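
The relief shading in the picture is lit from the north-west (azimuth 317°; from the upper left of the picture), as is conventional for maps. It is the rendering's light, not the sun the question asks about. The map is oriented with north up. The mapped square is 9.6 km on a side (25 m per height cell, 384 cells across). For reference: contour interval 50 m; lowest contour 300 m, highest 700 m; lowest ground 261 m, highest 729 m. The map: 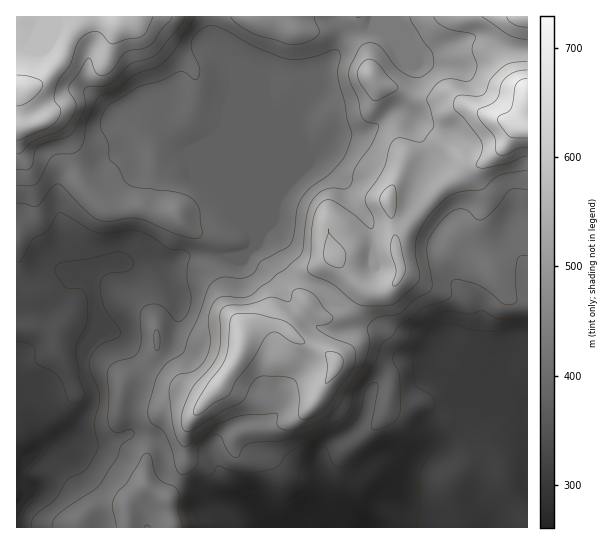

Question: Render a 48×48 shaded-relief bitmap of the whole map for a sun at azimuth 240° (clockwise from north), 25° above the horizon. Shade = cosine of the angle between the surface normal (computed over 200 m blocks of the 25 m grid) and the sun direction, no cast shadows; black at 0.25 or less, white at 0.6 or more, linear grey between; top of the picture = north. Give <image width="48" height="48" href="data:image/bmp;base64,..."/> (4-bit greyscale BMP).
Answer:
<image width="48" height="48" href="data:image/bmp;base64,Qk32BAAAAAAAAHYAAAAoAAAAMAAAADAAAAABAAQAAAAAAIAEAAATCwAAEwsAABAAAAAAAAAAAAAAABEREQAiIiIAMzMzAERERABVVVUAZmZmAHd3dwCIiIgAmZmZAKqqqgC7u7sAzMzMAN3d3QDu7u4A////AOupl2erhopgAEZkV4mIeIeJqIiZh3eJmMqZmHeqholQAlZVaal3iIiZh3mph3iIh5iZmHiaiJlABHd3nLl3iZmId4q6h3iIdnm6mHiZmYUhJpmKzch2eql3d5u6h3iIZZq6h4mZqUNWaIiszKdUi6h3d5u5h3iHZZmYd4mpmFWadWrbmHU0rJd3Z4qpd3eHZoiYeJqqqWa7U3y3d3VGvKdmd4mYiHd2ZneIiJq6mGjcVJyXiZh3q6h2eJiJmHd2Z3eIiazKiZz+dayYmqqYmpmIiIeJqHd3d3iIib3am83/p4mZqrupiHeJl2V5l3d3d3iIiazam8zuyGeJmZvaZVRplkV4dnd3d4iJmYvrirvNyXeHd4vbYyFJlUVlV3d3d4iJqHv8iLu7updVV5vLcwA4lTREZ3d3d4iJl3zreKupqqZEaKu6hSA3hSNGd3d3eIialozJd5qXiqlleamaqEAVZBNXd3d3iJmqdYqXaKl3isyWaJiKuEASMzRniId3iJmpZXh2erhoq962V4iZhRERNVRniIiIiJmYZnd3ncdZu+/GV4l0MiMiVkNXiJmIiIh3ZmeJvbVIvO+2V4cyRVVFZkRomqqpqnd3dmeazJQ3vf6VVmM2dmZ3iGVorLq8u3d3dmerqXRIztlDRTR3VXmaqGZ5q5rMqYh3d2iqh2VpzaUjZUeFR6y6l1aHd4rKd4dmd3iYd3Z6y4VGh3hmisuHh1VDR5uoZmZmd3iHd3ebuoZXiYeKvLdWmWICaZmGZlVneIh3iHirqWVYmHis24VHukAEiIh2Z0VniIiIiJu7qYeIiHi+2WVIySAmh3dmd0V3iJmZms3Luoh3eInfyGVIuDA3d3dmd1d3iby6rO3Ll3dmeIrvyGRIuEI2d3dmd4l2i926rMy4VmVXd4vvx0NKyFRFeIhmd6lmrduImpmFRVV3d4retSN9x0VVaJl2eKlnvbhnh3dkM1d3d4m8lCa9pUZ2aKp1eKlnvIVndmZURXd3d4iadEi7lUeIialmiahXqWV3Z3ZVZ3d3d3iIdomqllaIiZdnmpZGmGZ2Z4ZWd3d3d3d4iZqqqGZ4mpiJqWM3l2ZmeHZWd3d3d3d4iaqqqXV5qYq6h0Rpl1VWeHZnd3d3d3d4iZqquWV5h4vcmWaJhTNWd2Z4d3d3d3eIiJq7qFaIeL7+y4iGQhJWd3eId3d3d3eJiJvLl1eZnO/9qXd1MAJXd3iId3d3d3iIiK3ah3m7ve25iXZUIAFXd4iIh2d3d4iIib7qiKu7u5eJq3ZCEBV3eIiIh2d3eIiIic/7iIial0abzGVCI2qWV4iIhmd3eIiIiu/6ZDWJY1m8uVVURIuEWJh4hlZ3iJmIiu/GECaHZoqqdVZnU3qEaYZnZVd4mqqYis2TAleZmaqXU3d3Y2qWiYVERWeKvMupibuDJXiqqqmHdnd3ZXq5mWMyNom93cuYd5qFV4m6qqmau3d3d4q6l0MyNpzu26l2VXqHd5vLu6rO3Xd3iIq6hkRDNq3+uZdURZuHeKzMzLve7Q=="/>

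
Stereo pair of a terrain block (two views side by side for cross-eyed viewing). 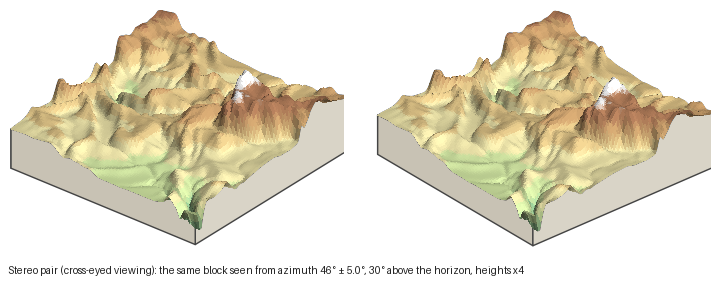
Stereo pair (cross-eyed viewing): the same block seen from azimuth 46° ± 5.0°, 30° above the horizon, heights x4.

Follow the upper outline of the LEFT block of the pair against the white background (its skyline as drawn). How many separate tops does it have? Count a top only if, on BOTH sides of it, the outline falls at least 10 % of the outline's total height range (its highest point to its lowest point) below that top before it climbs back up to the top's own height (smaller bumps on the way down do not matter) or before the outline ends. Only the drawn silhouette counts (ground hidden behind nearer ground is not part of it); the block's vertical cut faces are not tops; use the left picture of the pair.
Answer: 1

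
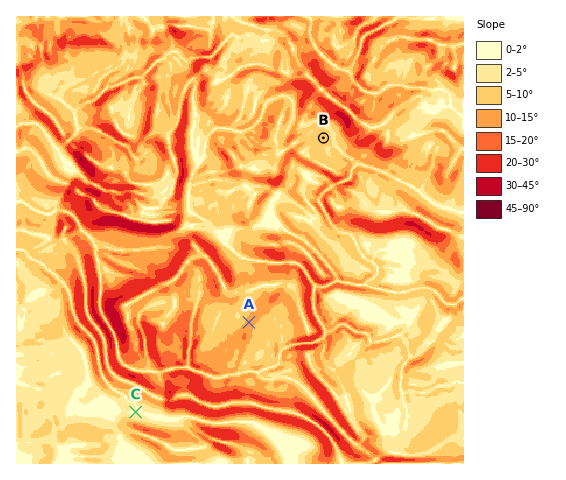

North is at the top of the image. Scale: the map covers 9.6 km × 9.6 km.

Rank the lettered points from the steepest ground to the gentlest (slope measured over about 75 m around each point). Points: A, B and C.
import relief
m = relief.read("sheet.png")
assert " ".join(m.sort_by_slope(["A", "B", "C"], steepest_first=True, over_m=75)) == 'A B C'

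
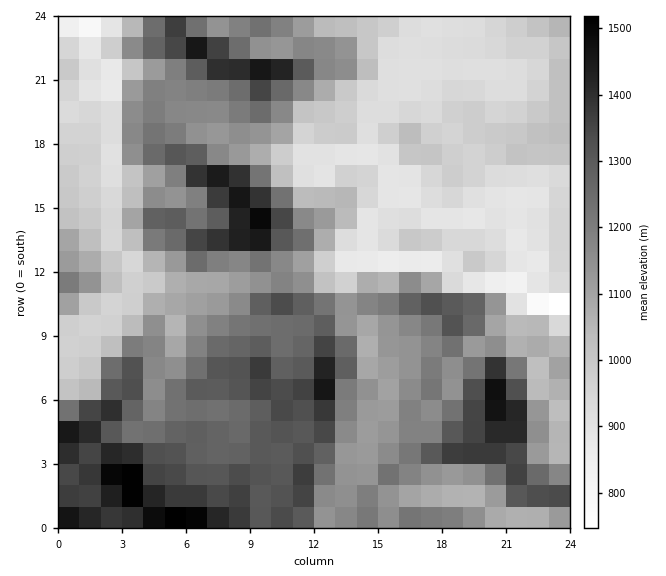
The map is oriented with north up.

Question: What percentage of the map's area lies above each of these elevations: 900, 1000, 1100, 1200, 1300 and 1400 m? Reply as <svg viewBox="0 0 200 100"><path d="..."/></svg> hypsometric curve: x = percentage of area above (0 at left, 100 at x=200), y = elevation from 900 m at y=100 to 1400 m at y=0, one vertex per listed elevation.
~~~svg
<svg viewBox="0 0 200 100"><path d="M184 100l-45-20-30-20-36-20-32-20-27-20"/></svg>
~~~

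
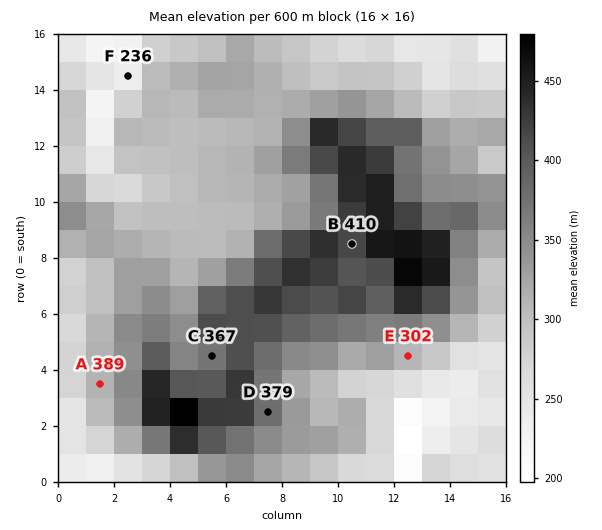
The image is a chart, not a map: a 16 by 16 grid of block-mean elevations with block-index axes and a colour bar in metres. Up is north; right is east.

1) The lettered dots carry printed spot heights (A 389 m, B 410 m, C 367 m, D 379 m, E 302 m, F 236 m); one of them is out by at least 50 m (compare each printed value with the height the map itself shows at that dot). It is A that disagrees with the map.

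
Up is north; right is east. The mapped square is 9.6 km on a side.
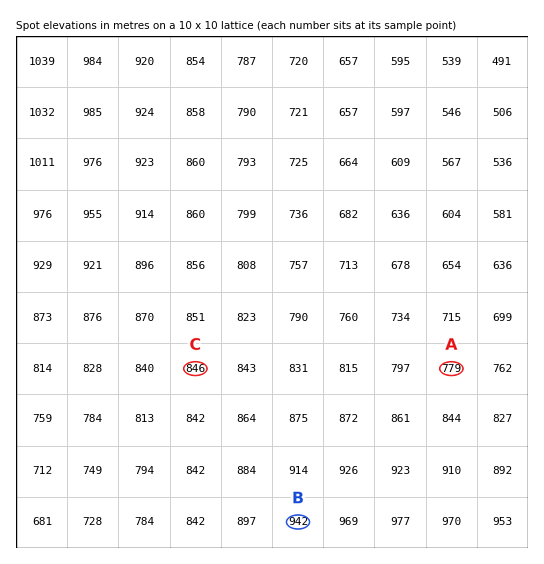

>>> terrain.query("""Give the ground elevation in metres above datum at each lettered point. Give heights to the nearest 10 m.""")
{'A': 780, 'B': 940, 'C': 850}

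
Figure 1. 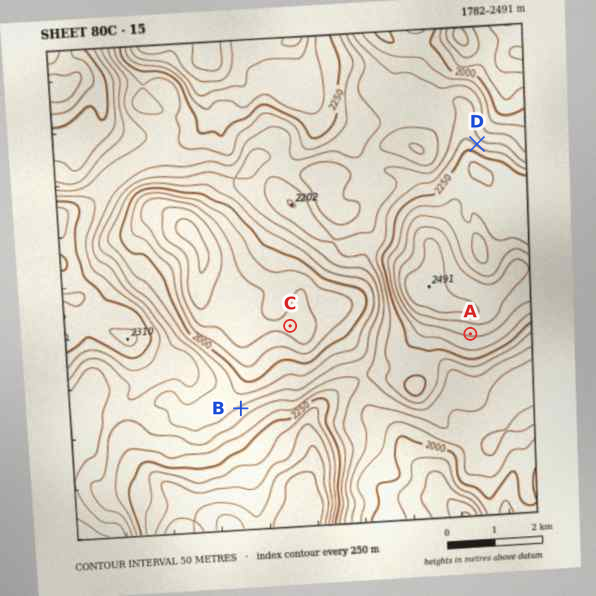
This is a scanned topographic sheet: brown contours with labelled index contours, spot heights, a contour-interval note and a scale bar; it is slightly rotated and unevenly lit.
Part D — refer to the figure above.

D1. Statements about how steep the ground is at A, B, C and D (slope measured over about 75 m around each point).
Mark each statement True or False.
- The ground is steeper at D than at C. True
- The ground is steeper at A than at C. True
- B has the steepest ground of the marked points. False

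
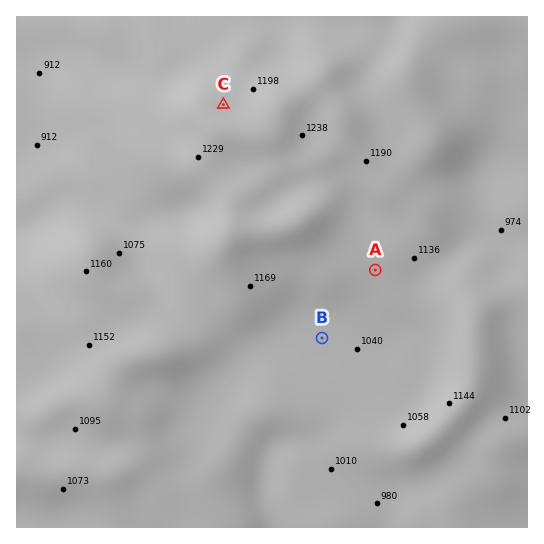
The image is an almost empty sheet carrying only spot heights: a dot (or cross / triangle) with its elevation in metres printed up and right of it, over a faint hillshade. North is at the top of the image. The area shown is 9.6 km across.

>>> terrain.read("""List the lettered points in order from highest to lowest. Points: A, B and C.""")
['C', 'A', 'B']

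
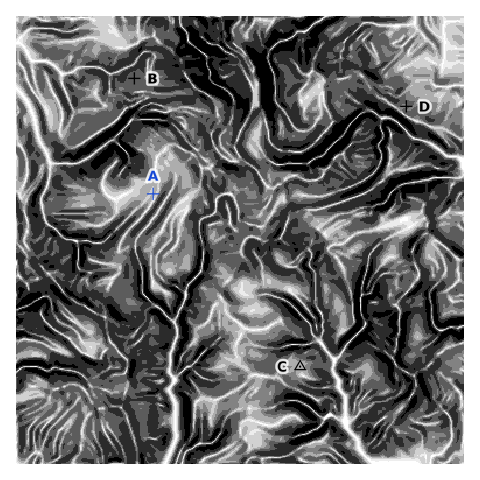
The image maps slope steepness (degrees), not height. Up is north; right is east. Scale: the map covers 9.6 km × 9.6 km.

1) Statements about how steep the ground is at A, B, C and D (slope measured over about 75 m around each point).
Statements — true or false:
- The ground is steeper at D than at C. true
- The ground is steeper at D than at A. true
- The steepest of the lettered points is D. false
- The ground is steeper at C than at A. true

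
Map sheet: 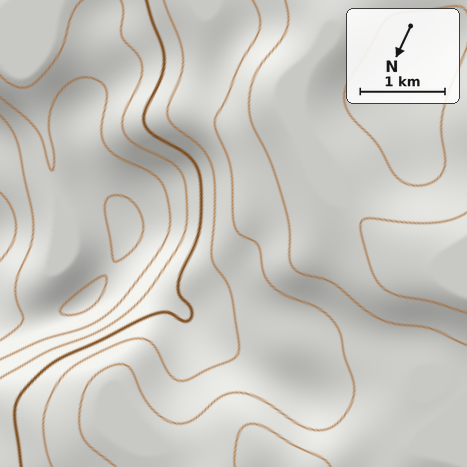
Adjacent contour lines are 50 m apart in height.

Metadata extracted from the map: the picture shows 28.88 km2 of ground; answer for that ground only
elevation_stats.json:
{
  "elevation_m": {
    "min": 520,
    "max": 970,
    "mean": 690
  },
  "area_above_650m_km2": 15.8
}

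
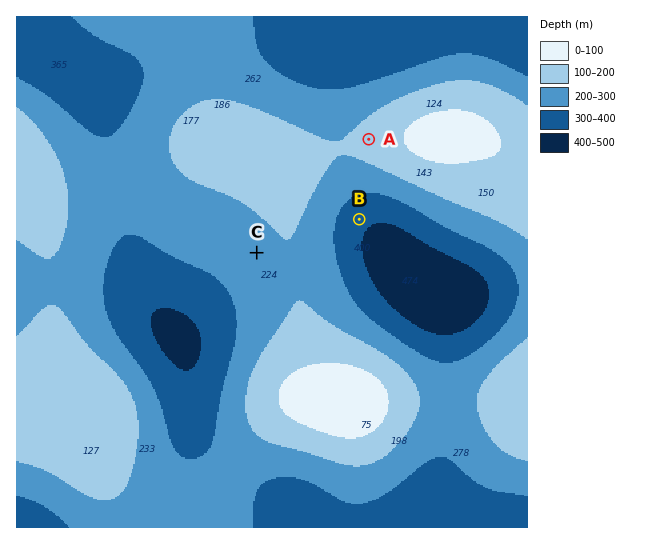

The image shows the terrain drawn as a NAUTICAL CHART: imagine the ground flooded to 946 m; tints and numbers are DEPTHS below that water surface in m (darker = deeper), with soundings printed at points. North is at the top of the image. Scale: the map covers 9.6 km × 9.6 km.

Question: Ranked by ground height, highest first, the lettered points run A C B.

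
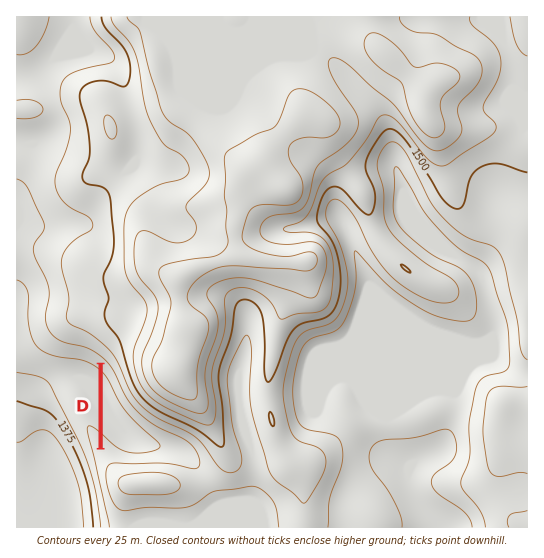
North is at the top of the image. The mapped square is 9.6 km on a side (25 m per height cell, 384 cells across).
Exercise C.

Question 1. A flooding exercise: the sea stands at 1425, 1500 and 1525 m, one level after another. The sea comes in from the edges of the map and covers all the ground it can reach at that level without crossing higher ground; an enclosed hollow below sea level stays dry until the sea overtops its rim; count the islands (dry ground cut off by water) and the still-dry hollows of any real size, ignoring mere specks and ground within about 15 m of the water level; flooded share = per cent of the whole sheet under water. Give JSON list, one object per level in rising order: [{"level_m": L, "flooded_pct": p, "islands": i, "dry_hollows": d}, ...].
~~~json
[{"level_m": 1425, "flooded_pct": 9, "islands": 0, "dry_hollows": 0}, {"level_m": 1500, "flooded_pct": 58, "islands": 0, "dry_hollows": 0}, {"level_m": 1525, "flooded_pct": 68, "islands": 0, "dry_hollows": 0}]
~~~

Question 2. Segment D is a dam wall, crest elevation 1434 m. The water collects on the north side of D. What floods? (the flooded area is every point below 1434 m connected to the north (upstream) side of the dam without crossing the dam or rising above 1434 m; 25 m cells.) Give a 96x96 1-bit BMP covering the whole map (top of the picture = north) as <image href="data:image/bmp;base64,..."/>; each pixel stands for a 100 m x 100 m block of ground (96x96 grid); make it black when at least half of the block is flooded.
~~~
<image width="96" height="96" href="data:image/bmp;base64,Qk2+BAAAAAAAAD4AAAAoAAAAYAAAAGAAAAABAAEAAAAAAIAEAAATCwAAEwsAAAIAAAAAAAAA////AAAAAAAAAAAAAAAAAAAAAAAAAAAAAAAAAAAAAAAAAAAAAAAAAAAAAAAAAAAAAAAAAAAAAAAAAAAAAAAAAAAAAAAAAAAAAAAAAAAAAAAAAAAAAAAAAAAAAAAAAAAAAAAAAAAAAAAAAAAAAAAAAAAAAAAAAAAAAAAAAAAAAAAAAAAAAAAAAAAAAAAAAAAAAAAAAAAAAAAAAAAAAAAAAAAAAAAAAA/wAAAAAAAAAAAAAD/+AAAAAAAAAAAAAP/8AAAAAAAAAAAAAP/4AAAAAAAAAAAAAP/gAAAAAAAAAAAAAP+AAAAAAAAAAAAAAP8AAAAAAAAAAAAAAP4AAAAAAAAAAAAAAPwAAAAAAAAAAAAAAPgAAAAAAAAAAAAAAPAAAAAAAAAAAAAAAPAAAAAAAAAAAAAAAOAAAAAAAAAAAAAAAOAAAAAAAAAAAAAAAMAAAAAAAAAAAAAAAMAAAAAAAAAAAAAAAIAAAAAAAAAAAAAAAAAAAAAAAAAAAAAAAAAAAAAAAAAAAAAAAAAAAAAAAAAAAAAAAAAAAAAAAAAAAAAAAAAAAAAAAAAAAAAAAAAAAAAAAAAAAAAAAAAAAAAAAAAAAAAAAAAAAAAAAAAAAAAAAAAAAAAAAAAAAAAAAAAAAAAAAAAAAAAAAAAAAAAAAAAAAAAAAAAAAAAAAAAAAAAAAAAAAAAAAAAAAAAAAAAAAAAAAAAAAAAAAAAAAAAAAAAAAAAAAAAAAAAAAAAAAAAAAAAAAAAAAAAAAAAAAAAAAAAAAAAAAAAAAAAAAAAAAAAAAAAAAAAAAAAAAAAAAAAAAAAAAAAAAAAAAAAAAAAAAAAAAAAAAAAAAAAAAAAAAAAAAAAAAAAAAAAAAAAAAAAAAAAAAAAAAAAAAAAAAAAAAAAAAAAAAAAAAAAAAAAAAAAAAAAAAAAAAAAAAAAAAAAAAAAAAAAAAAAAAAAAAAAAAAAAAAAAAAAAAAAAAAAAAAAAAAAAAAAAAAAAAAAAAAAAAAAAAAAAAAAAAAAAAAAAAAAAAAAAAAAAAAAAAAAAAAAAAAAAAAAAAAAAAAAAAAAAAAAAAAAAAAAAAAAAAAAAAAAAAAAAAAAAAAAAAAAAAAAAAAAAAAAAAAAAAAAAAAAAAAAAAAAAAAAAAAAAAAAAAAAAAAAAAAAAAAAAAAAAAAAAAAAAAAAAAAAAAAAAAAAAAAAAAAAAAAAAAAAAAAAAAAAAAAAAAAAAAAAAAAAAAAAAAAAAAAAAAAAAAAAAAAAAAAAAAAAAAAAAAAAAAAAAAAAAAAAAAAAAAAAAAAAAAAAAAAAAAAAAAAAAAAAAAAAAAAAAAAAAAAAAAAAAAAAAAAAAAAAAAAAAAAAAAAAAAAAAAAAAAAAAAAAAAAAAAAAAAAAAAAAAAAAAAAAAAAAAAAAAAAAAAAAAAAAAAAAAAAAAAAAAAAAAAAAAAAAAAAAAAAAAAAAAAAAAAAAAAAAAAAAAAAAAAAAAAAAAAAAAAAAAAAAAAAAAAAAAAAAAAAAAAAAAAAAAAAAAAAAAAAAAAAAAAAAAAAA="/>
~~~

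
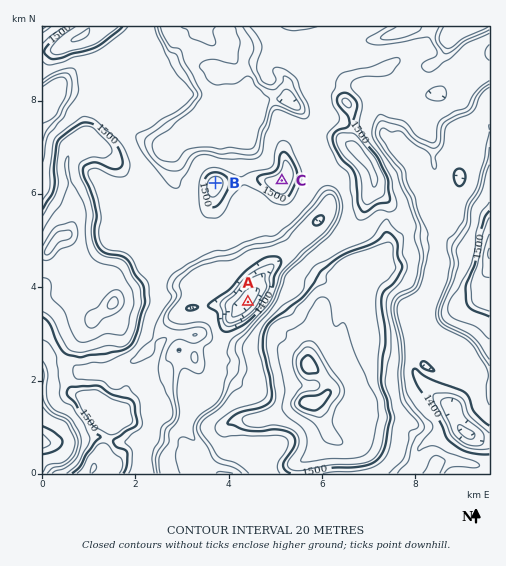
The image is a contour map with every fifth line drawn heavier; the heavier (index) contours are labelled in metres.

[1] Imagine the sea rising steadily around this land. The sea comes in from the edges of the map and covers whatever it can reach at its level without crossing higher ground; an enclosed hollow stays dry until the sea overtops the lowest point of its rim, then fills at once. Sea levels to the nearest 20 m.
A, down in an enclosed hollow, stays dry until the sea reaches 1420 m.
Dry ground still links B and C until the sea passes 1480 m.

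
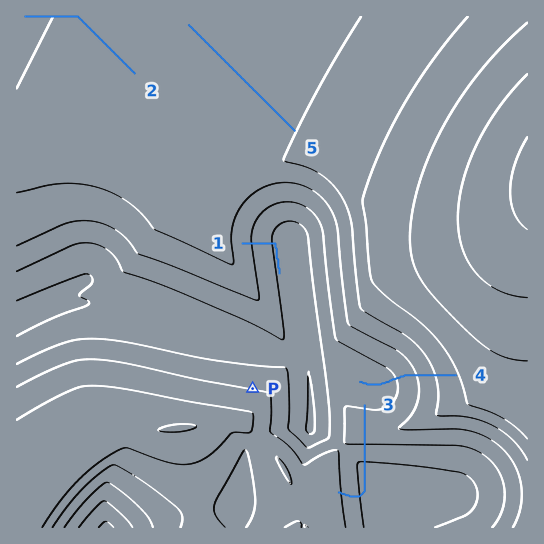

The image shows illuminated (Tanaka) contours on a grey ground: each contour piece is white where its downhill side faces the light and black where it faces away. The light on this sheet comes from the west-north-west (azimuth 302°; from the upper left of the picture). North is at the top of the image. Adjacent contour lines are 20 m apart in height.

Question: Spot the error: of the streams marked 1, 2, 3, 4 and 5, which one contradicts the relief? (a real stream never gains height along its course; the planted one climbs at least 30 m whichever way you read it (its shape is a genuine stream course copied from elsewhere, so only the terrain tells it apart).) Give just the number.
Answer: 3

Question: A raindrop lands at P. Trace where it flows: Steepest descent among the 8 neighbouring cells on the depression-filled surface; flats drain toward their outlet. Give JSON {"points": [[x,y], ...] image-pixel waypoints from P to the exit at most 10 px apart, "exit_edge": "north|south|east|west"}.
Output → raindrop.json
{"points": [[253, 389], [253, 378], [253, 367], [253, 357], [249, 346], [238, 342], [227, 338], [217, 335], [206, 333], [195, 329], [185, 326], [174, 322], [163, 319], [153, 315], [142, 313], [131, 310], [121, 307], [110, 306], [99, 305], [89, 303], [78, 303], [67, 303], [57, 303], [46, 302], [35, 307], [25, 313], [17, 317]], "exit_edge": "west"}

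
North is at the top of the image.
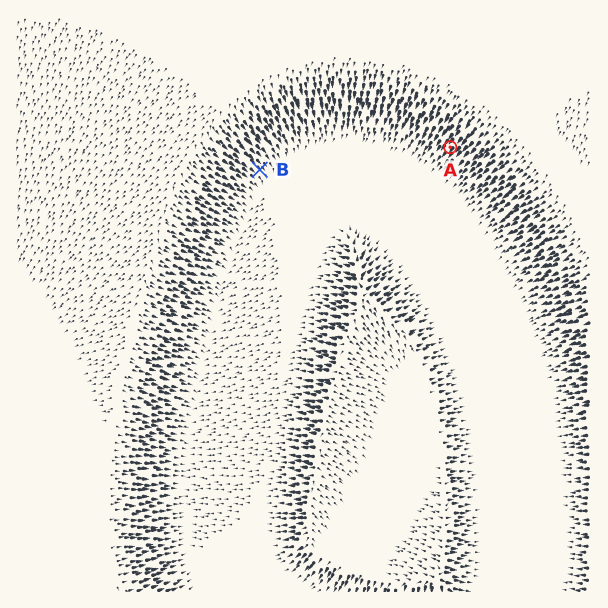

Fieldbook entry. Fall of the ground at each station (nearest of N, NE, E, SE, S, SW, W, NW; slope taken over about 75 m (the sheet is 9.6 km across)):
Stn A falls SW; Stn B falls SE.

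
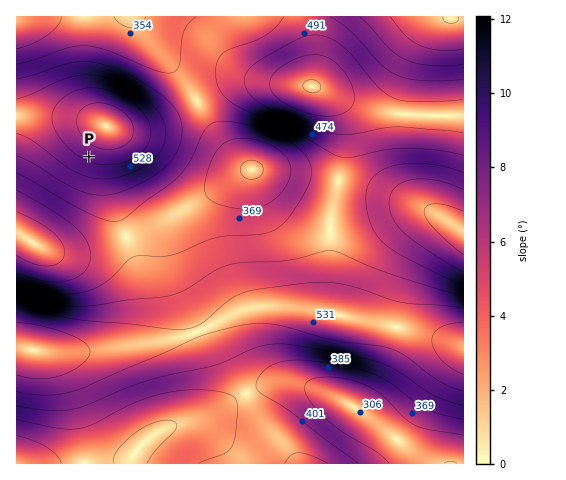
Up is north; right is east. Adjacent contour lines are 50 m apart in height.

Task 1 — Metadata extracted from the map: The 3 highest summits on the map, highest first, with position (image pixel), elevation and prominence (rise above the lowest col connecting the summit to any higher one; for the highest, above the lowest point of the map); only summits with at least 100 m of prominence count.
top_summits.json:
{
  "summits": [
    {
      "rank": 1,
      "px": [106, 126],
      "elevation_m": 635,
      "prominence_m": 361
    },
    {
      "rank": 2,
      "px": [312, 87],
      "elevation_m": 603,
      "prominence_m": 181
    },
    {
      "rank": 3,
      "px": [33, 350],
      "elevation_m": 593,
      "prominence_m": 161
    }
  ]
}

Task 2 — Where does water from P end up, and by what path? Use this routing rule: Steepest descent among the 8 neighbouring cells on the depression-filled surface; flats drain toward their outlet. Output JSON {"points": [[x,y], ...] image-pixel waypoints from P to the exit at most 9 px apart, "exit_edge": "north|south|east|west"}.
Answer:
{"points": [[89, 157], [80, 166], [70, 175], [61, 185], [52, 194], [42, 203], [33, 213], [26, 222], [26, 231], [17, 235]], "exit_edge": "west"}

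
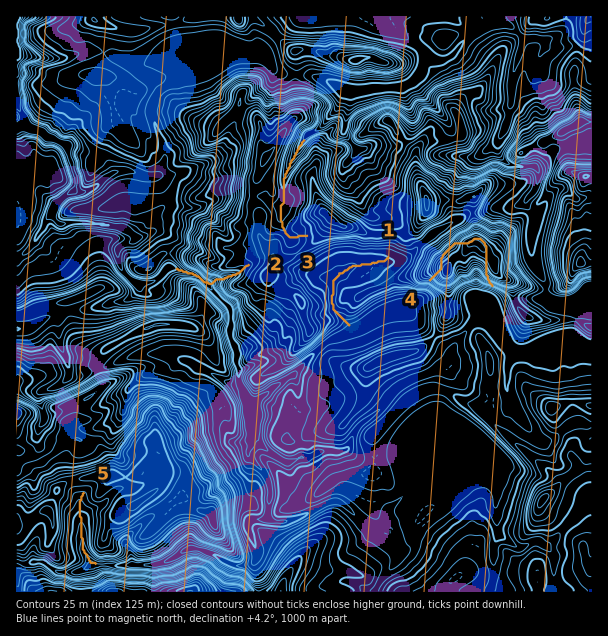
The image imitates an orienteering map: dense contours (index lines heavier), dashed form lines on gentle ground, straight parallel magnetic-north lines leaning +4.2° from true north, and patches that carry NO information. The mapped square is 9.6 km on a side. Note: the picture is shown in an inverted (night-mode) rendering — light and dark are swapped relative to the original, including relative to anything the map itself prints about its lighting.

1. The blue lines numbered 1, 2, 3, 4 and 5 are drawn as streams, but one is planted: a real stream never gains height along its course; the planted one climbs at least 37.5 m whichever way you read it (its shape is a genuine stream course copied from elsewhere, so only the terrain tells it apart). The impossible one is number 4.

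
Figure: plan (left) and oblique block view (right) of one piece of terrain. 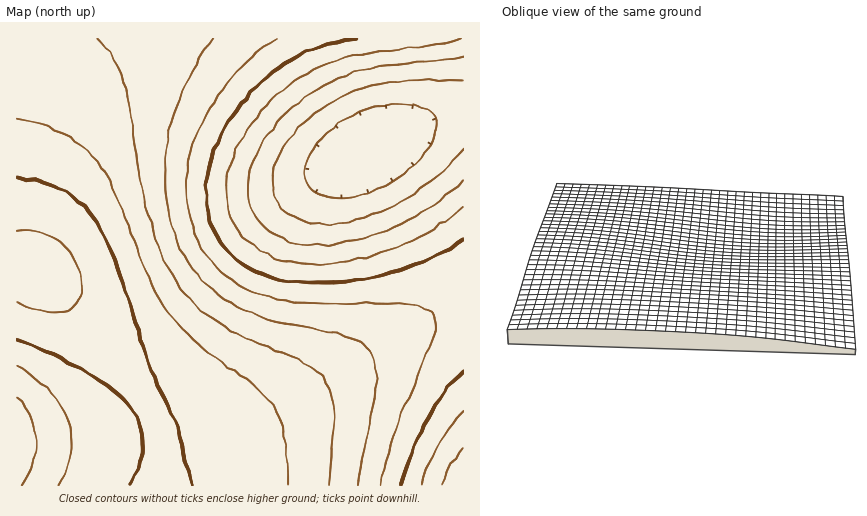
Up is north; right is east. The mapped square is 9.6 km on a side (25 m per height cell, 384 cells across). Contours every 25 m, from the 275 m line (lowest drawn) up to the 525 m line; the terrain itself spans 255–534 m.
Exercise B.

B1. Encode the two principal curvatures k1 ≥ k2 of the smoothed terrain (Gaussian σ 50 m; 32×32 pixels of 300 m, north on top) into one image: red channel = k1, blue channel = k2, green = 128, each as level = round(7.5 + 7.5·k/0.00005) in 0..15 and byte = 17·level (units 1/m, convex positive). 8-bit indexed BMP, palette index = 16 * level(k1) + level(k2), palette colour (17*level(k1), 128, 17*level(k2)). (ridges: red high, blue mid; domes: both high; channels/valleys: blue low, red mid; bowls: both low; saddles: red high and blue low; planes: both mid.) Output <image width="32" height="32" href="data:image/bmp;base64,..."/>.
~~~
<image width="32" height="32" href="data:image/bmp;base64,Qk02CAAAAAAAADYEAAAoAAAAIAAAACAAAAABAAgAAAAAAAAEAAATCwAAEwsAAAABAAAAAAAAAIAAABGAAAAigAAAM4AAAESAAABVgAAAZoAAAHeAAACIgAAAmYAAAKqAAAC7gAAAzIAAAN2AAADugAAA/4AAAACAEQARgBEAIoARADOAEQBEgBEAVYARAGaAEQB3gBEAiIARAJmAEQCqgBEAu4ARAMyAEQDdgBEA7oARAP+AEQAAgCIAEYAiACKAIgAzgCIARIAiAFWAIgBmgCIAd4AiAIiAIgCZgCIAqoAiALuAIgDMgCIA3YAiAO6AIgD/gCIAAIAzABGAMwAigDMAM4AzAESAMwBVgDMAZoAzAHeAMwCIgDMAmYAzAKqAMwC7gDMAzIAzAN2AMwDugDMA/4AzAACARAARgEQAIoBEADOARABEgEQAVYBEAGaARAB3gEQAiIBEAJmARACqgEQAu4BEAMyARADdgEQA7oBEAP+ARAAAgFUAEYBVACKAVQAzgFUARIBVAFWAVQBmgFUAd4BVAIiAVQCZgFUAqoBVALuAVQDMgFUA3YBVAO6AVQD/gFUAAIBmABGAZgAigGYAM4BmAESAZgBVgGYAZoBmAHeAZgCIgGYAmYBmAKqAZgC7gGYAzIBmAN2AZgDugGYA/4BmAACAdwARgHcAIoB3ADOAdwBEgHcAVYB3AGaAdwB3gHcAiIB3AJmAdwCqgHcAu4B3AMyAdwDdgHcA7oB3AP+AdwAAgIgAEYCIACKAiAAzgIgARICIAFWAiABmgIgAd4CIAIiAiACZgIgAqoCIALuAiADMgIgA3YCIAO6AiAD/gIgAAICZABGAmQAigJkAM4CZAESAmQBVgJkAZoCZAHeAmQCIgJkAmYCZAKqAmQC7gJkAzICZAN2AmQDugJkA/4CZAACAqgARgKoAIoCqADOAqgBEgKoAVYCqAGaAqgB3gKoAiICqAJmAqgCqgKoAu4CqAMyAqgDdgKoA7oCqAP+AqgAAgLsAEYC7ACKAuwAzgLsARIC7AFWAuwBmgLsAd4C7AIiAuwCZgLsAqoC7ALuAuwDMgLsA3YC7AO6AuwD/gLsAAIDMABGAzAAigMwAM4DMAESAzABVgMwAZoDMAHeAzACIgMwAmYDMAKqAzAC7gMwAzIDMAN2AzADugMwA/4DMAACA3QARgN0AIoDdADOA3QBEgN0AVYDdAGaA3QB3gN0AiIDdAJmA3QCqgN0Au4DdAMyA3QDdgN0A7oDdAP+A3QAAgO4AEYDuACKA7gAzgO4ARIDuAFWA7gBmgO4Ad4DuAIiA7gCZgO4AqoDuALuA7gDMgO4A3YDuAO6A7gD/gO4AAID/ABGA/wAigP8AM4D/AESA/wBVgP8AZoD/AHeA/wCIgP8AmYD/AKqA/wC7gP8AzID/AN2A/wDugP8A/4D/AJSlpaWmpqanl5eXl4eHh4eXl5eXp6ent7enppaWhXR0lJSlpaWmpqaXl5eXl4eIiJiYmJiop6ent6emppaFhXSTlJSlpaampqeXl5eYmIiIiJiYmKiop6enp6amlpWFhIOTlKSlpaamp5eXmJiYmIiImJiYmKiop6enp6amlZWEgpOUpKWlpqanp5eYmJiYmJiYmJioqKint7enpqaVlZSDk5SkpaWmpqenp6iYmJiYmJiYqKioqLi3t7empqaVlZOUpKSltba2p6enp6ioqKioqKioqKi4uLe3t7ampqWVlKSktbW2tra3t7e3p6enp6eoqLi4uLi3t7e3tra2paWlpbW1tsbGxra3t7e3t7e3t7e3t7e4t8fHx8fGtra2paa2tsbGxsbGxsa2tra2tre3t7e3t8fHx8fHx8bGtra2t7fHx8fHxsbGxsa2tra2tra2t7fHx8fHx9fXxsbGxrbIyMjI19fXxsbGxra1tbWmtra2trbHx8fX19fW1sbGxsnJydjY2NfHxsa1tbWlpaWlpaamtrbGxtbW1tbW1sbGycnJ2dnYyMfGtrWlpaSUlJSVlaWmprbGxtbW1tbW1tbJysrKycnIx7e2paWUlJSEhISEhZWWpra2xtbW1tbW1snKysrKybm4t6allZSEg3Nzc3R0hYWVlqa2xsbW1tbWurq6urq5ubinppaFhHNzcmJiY2NkdHWFlqa2tsbG1ta5urq6ubm4uKeWloV0c2JiYmFiYmNjZGV1hpamtsbGxqmpqbm5uLi3p6aVhXRzYmJhUVFRUVJTVGVldpamprbGmKiouLi4t7emppWFdHNiYlFQUFBQUVFSU1RldYaWpraYqKint7e3tralpZWEc2NiUVFQUFBQUFFRUlNlZXaGlpeXp6e3t7a2trWllZSEc2NiUVBQUFBQUFBRUlNkZXWGl5eXp6a2tra2taWllIR0c2NSUVBQUFBQUFBQUWJjdHWWlpampqa2tra1taWllIR0dGNSUVBQUFBQUFBQYGFyc4aWlpampqa2tra1taWllYV0ZGNSUlFQUFBQUFBgYHCBhoaWlpampqa2tra2taWllYV1dGRTUlFQUFBQUGBwcICGhoaWlpampqa2tra2trallZWFdWRUU1JRUFBQYHCAgIeHh4eXl5ampqa2tra2trampZWFdWRUU1JRUGBgcICQh4eHh4eXl5enp7e2tra2tra2pZWFhXRkVFNSYXCAkJCHh4eHh4eXl5enp7e3tra2tra1paWVhHRkZGNicYCQoIeHh4eHh4eXl5enp7e3t7bGxrW1taSklIR0dHSDkqGwh4eHh4eHh4eXl5enp7e3trbGxcXFtLSkpJWFhYWUo7E="/>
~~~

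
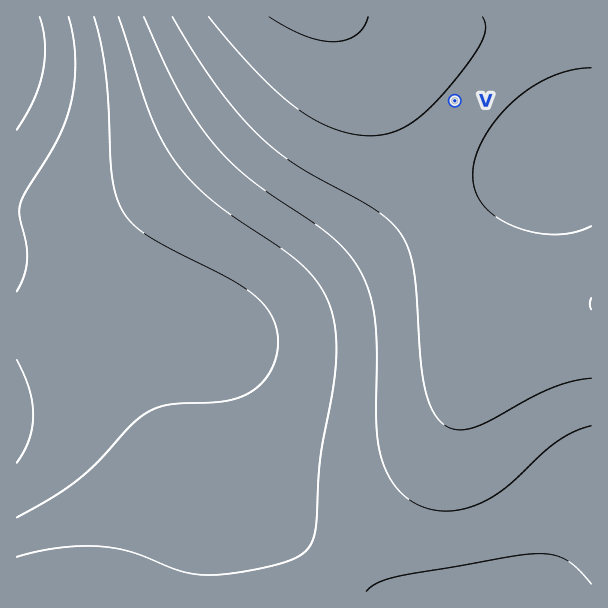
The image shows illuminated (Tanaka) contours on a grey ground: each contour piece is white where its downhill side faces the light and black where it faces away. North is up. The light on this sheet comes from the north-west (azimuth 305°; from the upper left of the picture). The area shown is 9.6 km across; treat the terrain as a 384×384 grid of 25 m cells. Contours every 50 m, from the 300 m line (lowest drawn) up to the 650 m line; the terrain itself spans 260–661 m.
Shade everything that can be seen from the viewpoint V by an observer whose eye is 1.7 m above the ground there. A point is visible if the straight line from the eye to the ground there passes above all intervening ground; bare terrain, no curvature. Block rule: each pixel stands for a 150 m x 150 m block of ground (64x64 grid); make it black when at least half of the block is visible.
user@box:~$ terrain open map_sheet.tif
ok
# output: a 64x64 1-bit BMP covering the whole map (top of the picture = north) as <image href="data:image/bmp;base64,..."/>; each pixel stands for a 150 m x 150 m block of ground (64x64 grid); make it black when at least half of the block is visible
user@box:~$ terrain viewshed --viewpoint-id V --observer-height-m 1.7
<image width="64" height="64" href="data:image/bmp;base64,Qk0+AgAAAAAAAD4AAAAoAAAAQAAAAEAAAAABAAEAAAAAAAACAAATCwAAEwsAAAIAAAAAAAAA////AAAAAAAAAAAAAAAAAAAAAAAAAAAAAAAAAAAAAAAAAAAAAAAAAAAAAAAAAAAAAAAAAAAAAAAAAAAAAAAAAAAAAAAAAAAAAAAAAAAAAAAAAAAAAAAAAAAAAAAAAAAAAAAAAAAAAAAAAAAAAAAAAAAAAAAAAAAAAAAAAAAAAAAAAAAAAAAAAAAAAAAAAAAAAAAAAAAAAAAAAAAAAAAAAAAAAAAAAAAAAAAAAAAAAAAAAAAAAAAAAAAAAAAAAAAAAAAAAAAAAAAAAAAAAAAAAAAAAAAAAAAAAAAAAAAAAAAAAAAAAAAAAAAAAAAAAAAAAAAAAAADwAAAAAAAAAP8AAAAAAAAB///AAAAAAAH//8AAAAAAAf//wAAAAAAB///AAAAAAAH//8AAAAAAAf//wAAAAAAB///AAAAAAAH//8AAAAAAAf//wAAAAAAB///AAAAAAAH//8AAAAAAAf//wAAAAAAB///AAAAAAAH//8AAAAAAAf//wAAAAAAB///AAAAAAAH//8AAAAAAAf//wAAAAAAA///AAAAAAAD//8AAAAAAAP//wAAAAAAA///AAAAAAAD//8AAAAAAAP//wAAAAAAA///AAAAAAAB//8AAAAAAAD//wAAAAAAAD//AAAAAAAAD/8AAAAAAAAH/wAAAAAAAAH/AAAAAAAAAP8AAAAAAAAAfw=="/>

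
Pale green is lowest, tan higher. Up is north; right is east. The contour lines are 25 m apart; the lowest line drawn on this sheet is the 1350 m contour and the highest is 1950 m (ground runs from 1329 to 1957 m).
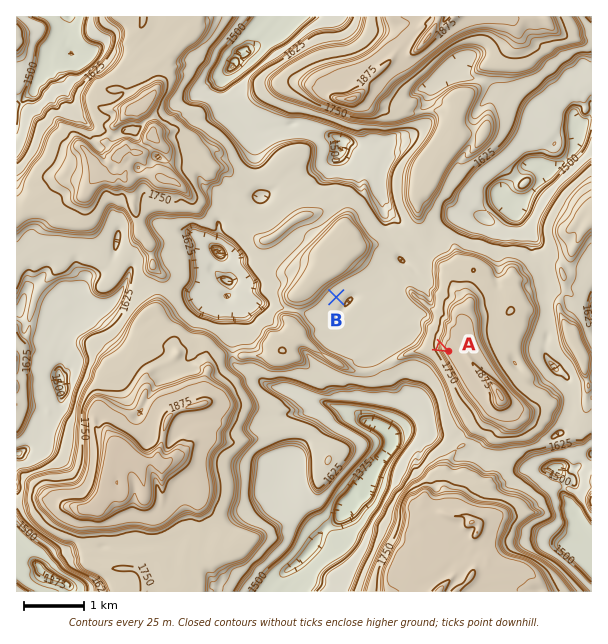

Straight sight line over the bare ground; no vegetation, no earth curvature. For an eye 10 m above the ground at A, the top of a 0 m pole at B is visible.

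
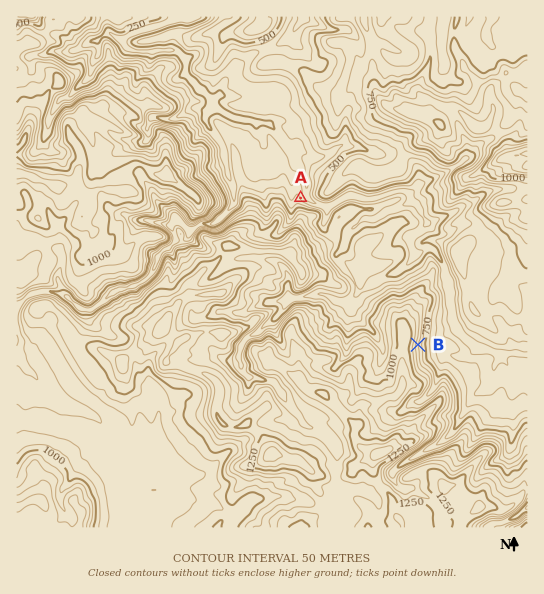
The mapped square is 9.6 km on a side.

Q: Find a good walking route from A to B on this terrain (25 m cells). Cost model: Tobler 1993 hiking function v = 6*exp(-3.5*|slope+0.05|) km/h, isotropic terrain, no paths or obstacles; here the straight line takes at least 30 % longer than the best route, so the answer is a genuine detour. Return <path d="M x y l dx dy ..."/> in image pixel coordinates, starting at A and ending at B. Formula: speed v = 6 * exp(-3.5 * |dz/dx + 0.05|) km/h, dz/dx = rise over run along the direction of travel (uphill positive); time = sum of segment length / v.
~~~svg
<path d="M301 198l2 4 16 8 2 1 1 3 0 4-3 5 0 3 3 5 4 3 7 7 1 2 0 4-3 6 0 4 2 2 20 20 4 8 5 6 3 1 16 0 8-4 4 0 8 4 4 0 5-3 5 0 3 2 0 6 4 7 0 31-4 8"/>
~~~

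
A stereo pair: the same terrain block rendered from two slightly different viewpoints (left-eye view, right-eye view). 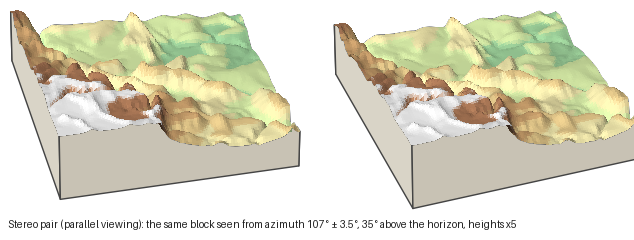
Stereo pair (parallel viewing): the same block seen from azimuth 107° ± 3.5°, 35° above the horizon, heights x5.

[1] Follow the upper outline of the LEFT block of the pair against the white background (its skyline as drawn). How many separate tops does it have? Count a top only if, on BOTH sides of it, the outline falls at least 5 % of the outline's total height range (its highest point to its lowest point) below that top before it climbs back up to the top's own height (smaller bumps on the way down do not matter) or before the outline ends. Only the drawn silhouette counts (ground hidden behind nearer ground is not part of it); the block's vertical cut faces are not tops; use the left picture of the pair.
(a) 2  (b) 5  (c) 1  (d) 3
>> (a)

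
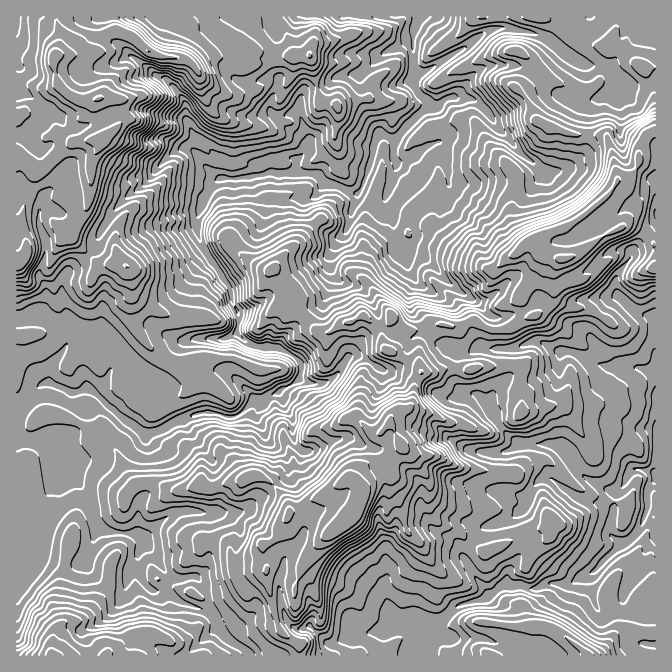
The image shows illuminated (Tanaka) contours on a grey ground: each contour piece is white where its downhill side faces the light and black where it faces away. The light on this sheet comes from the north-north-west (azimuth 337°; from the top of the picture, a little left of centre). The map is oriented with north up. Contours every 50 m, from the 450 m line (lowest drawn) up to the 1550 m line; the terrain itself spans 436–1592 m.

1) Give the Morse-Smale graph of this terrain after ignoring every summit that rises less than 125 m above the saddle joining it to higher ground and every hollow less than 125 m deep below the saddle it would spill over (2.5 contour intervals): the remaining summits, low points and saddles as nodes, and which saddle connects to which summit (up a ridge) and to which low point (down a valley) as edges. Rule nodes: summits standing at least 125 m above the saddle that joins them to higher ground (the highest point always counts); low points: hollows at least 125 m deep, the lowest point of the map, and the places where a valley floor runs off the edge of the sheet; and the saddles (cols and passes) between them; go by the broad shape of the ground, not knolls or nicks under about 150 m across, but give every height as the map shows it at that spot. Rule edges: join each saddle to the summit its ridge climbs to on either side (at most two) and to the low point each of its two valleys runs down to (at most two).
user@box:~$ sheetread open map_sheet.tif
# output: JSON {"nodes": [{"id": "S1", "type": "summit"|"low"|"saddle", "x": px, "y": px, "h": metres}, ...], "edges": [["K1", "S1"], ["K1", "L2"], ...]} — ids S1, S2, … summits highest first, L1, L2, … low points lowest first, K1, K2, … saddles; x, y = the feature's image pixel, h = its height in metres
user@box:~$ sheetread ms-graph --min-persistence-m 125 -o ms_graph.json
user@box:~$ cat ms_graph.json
{"nodes": [
{"id": "S1", "type": "summit", "x": 350, "y": 518, "h": 1592},
{"id": "S2", "type": "summit", "x": 52, "y": 655, "h": 1522},
{"id": "S3", "type": "summit", "x": 98, "y": 98, "h": 1505},
{"id": "S4", "type": "summit", "x": 562, "y": 258, "h": 1316},
{"id": "S5", "type": "summit", "x": 587, "y": 655, "h": 1172},
{"id": "L1", "type": "low", "x": 418, "y": 22, "h": 436},
{"id": "L2", "type": "low", "x": 654, "y": 475, "h": 593},
{"id": "L3", "type": "low", "x": 17, "y": 17, "h": 1179},
{"id": "K1", "type": "saddle", "x": 57, "y": 17, "h": 1349},
{"id": "K2", "type": "saddle", "x": 242, "y": 648, "h": 1131},
{"id": "K3", "type": "saddle", "x": 487, "y": 328, "h": 1113},
{"id": "K4", "type": "saddle", "x": 645, "y": 233, "h": 1075},
{"id": "K5", "type": "saddle", "x": 589, "y": 135, "h": 992},
{"id": "K6", "type": "saddle", "x": 22, "y": 405, "h": 916},
{"id": "K7", "type": "saddle", "x": 448, "y": 615, "h": 909},
{"id": "K8", "type": "saddle", "x": 317, "y": 87, "h": 803}],
"edges": [["K1", "S3"], ["K1", "L1"], ["K1", "L3"], ["K2", "S1"], ["K2", "S2"], ["K2", "L1"], ["K3", "S1"], ["K3", "S4"], ["K3", "L1"], ["K3", "L2"], ["K4", "S1"], ["K4", "S4"], ["K4", "L2"], ["K5", "S1"], ["K5", "S4"], ["K5", "L1"], ["K6", "S1"], ["K6", "S3"], ["K6", "L1"], ["K7", "S1"], ["K7", "S5"], ["K7", "L2"], ["K8", "S1"], ["K8", "S3"], ["K8", "L1"]]}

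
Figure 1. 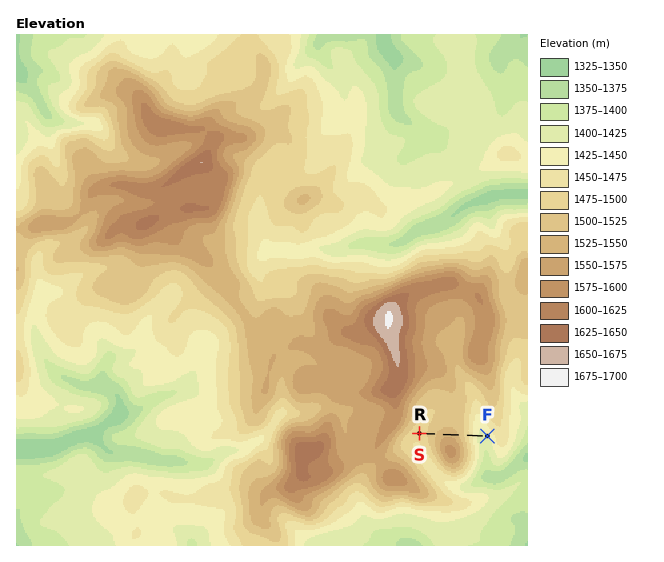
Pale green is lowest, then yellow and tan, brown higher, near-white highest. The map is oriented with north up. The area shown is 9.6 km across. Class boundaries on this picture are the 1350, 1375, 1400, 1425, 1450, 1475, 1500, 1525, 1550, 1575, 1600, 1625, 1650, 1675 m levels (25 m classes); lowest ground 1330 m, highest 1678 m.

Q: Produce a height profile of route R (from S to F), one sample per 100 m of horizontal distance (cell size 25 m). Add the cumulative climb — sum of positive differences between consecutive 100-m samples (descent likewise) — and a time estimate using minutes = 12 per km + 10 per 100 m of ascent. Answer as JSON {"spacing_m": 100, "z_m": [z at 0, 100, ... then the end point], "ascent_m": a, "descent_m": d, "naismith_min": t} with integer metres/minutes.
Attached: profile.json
{"spacing_m": 100, "z_m": [1486, 1494, 1507, 1522, 1535, 1543, 1543, 1532, 1511, 1484, 1452, 1424, 1415, 1423], "ascent_m": 65, "descent_m": 128, "naismith_min": 22}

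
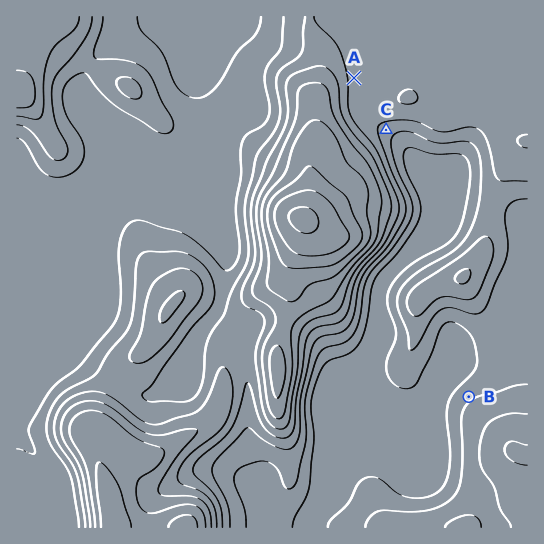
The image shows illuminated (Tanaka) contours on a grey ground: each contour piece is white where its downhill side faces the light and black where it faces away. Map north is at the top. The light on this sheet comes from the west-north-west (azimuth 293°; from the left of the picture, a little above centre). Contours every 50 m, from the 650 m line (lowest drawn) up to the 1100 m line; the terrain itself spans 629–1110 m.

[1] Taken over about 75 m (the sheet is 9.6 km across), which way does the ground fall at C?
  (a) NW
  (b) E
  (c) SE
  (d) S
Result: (c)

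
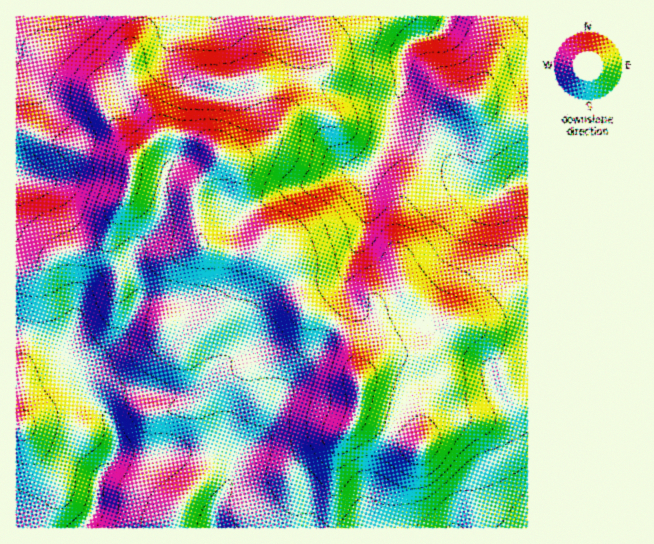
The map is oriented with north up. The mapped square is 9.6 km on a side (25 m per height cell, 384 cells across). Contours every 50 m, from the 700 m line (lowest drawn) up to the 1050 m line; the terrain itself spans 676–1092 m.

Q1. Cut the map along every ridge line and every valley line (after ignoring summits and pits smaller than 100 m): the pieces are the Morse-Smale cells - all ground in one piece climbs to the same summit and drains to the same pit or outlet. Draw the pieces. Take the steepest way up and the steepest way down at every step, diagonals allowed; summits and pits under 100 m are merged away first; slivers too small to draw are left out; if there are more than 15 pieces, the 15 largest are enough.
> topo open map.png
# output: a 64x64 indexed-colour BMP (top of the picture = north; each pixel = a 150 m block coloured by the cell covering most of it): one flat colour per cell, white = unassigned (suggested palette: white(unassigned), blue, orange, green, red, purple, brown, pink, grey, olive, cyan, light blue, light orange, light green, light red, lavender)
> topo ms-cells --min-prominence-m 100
<image width="64" height="64" href="data:image/bmp;base64,Qk12CAAAAAAAAHYAAAAoAAAAQAAAAEAAAAABAAQAAAAAAAAIAAATCwAAEwsAABAAAAAAAAAA////ALR3HwAOf/8ALKAsACgn1gC9Z5QAS1aMAMJ34wB/f38AIr28AM++FwDox64AeLv/AIrfmACWmP8A1bDFABERERERERERERERERERERERERERREREREREREREREREERERERERERERERERERERERERERFEREREREREREREREQREREREREREREREREREREREREREURERERERERERERERBERERERERERERERERERERERERERREREREREREREREREERERERERERERERERERERERERERFEREREREREREREREQREREREREREREREREREREREREREURERERERERERERERBERERERERERERERERERERERERERREREREREREREREREERERERERERERERERERERERERERFEREREREREREREREQREREREREREREREREREREREREREURERERERERERERERBERERERERERERERERERERERERERREREREREREREREREERERERERERERERERERERERERERFEREREREREREREREQRERERERERERERERERERERERERERRERERERERERERERBEREREREREREREREREREREREREREUREREREREREREREERERERERERERERERERERERERERERREREREREREREREQREREREREREREREREREREREREREREURERERERERERERBERERERERERERERERERERERERERERREREREREREREREERERERERERERERERERERERERERERFERERERERERERCIREREREREREREREREREREREREREREURERERERERERCIhERERERERERERERERERERERERERERREREREREREREIiERERERERERERERERERERERERERERFUREREREREREQiIREREREREREREREREREREREREREREiVERERERERERCIhERERERERERERERERERERERERERESJVRERERERERCIiERERERERERERERERERERERERERERIiVVVVREREREIiIREREREREREREREREREREREREREREiJVVVVUREREIiIhEREREREREREREREREREREREREREiIlVVVVVEREIiIiEREREREREREREREREREREREREREiIiVVVVVVQiIiIiIRERERERERERERERERERERERERIiIiJVVVVSIiIiIiIhERERERERERERERERERERERESIiIiIlVVUiIiIiIiIiERERERERERERERERERERERERIiIiIiIlUiIiIiIiIiIRERERERERERERERERERERERIiIiIiIiIiIiIiIiIiIhEREREREREREREREREREREREiIiIiIiIiIiIiIiIiIiERERERERERERERERERERERESIiIiIiIiIiIiIiIiIiIzERERERERERERERERERERERIiIiIiIiIiIiIiIiIiIjMzERERERERERERERERERERIiIiIiIiIiIiIiIiIiIiMzMzERERERERERERERERESIiIiIiIiIiIiIiIiIiIiIzMzMzMxEREREREREiIiIiIiIiIiIiIiIiIiIiIiIiIjMzMzMzMREREREREiIiIiIiIiIiIiIiIiIiIiIiIiIiMzMzMzMzERERERESIiIiIiIiIiIiIiIiIiIiIiIiIiIzMzMzMzMRERERERIiIiIiIiIiIiIiIiIiIiIiIiIiIjMzMzMzMzEREREREiIiIiIiIiIiIiIiIiIiIiIiIiIiMzMzMzMzMREREREiIiIiIiIiIiIiIiIiIiIiIiIiIiIzMzMzMzMzERERESIiIiIiIiIiIiIiIiIiIiIiIiIiIjMzMzMzMzMREREREiIiIiIiIiIiIiIiIiIiIiIiIiIiMzMzMzMzMxERERESIiIiIiIiIiIiIiIiIiIiIiIiIiIzMzMzMzMzEREREREiIiIiIiIiIiIiIiIiIiIiIiIiIjMzMzMzMzMxERERERIiIiIiIiIiIiIiIiIiIiIiIiIiMzMzMzMzMzERERERETMyIiIiIiIiIiIiIiIiIiIiIiIzMzMzMzMzMxERERETMzMiIiIiIiIiIiIiIiIiIiIiIjMzMzMzMzMzMRERETMzMzMiIiIiIiIiIiIiIiIiIiIiMzMzMzMzMzMzMzMzMzMzMzIiIiIiIiIiIiIiIiIiIiIzMzMzMzMzMzMzMzMzMzMzMiIiIiIiIiIiIiIiIiIiIjMzMzMzMzMzMzMzMzMzMzMzIiIiIiIiIiIiIiIiIiIiMzMzMzMzMzMzMzMzMzMzMzMiIiIiIiIiIiIiIiIiIiIzMzMzMzMzMzMzMzMzMzMzMzIiIiIiIiIiIiIiIiIiIjMzMzMzMzMzMzMzMzMzMzMzMyIiIiIiIiIiIiIiIiIiMzMzMzMzMzMzMzMzMzMzMzMzIiIiIiIiIiIiIiIiIiIzMzMzMzMzMzMzMzMzMzMzMzMyIiIiIiIiIiIiIiIiIjMzMzMzMzMzMzMzMzMzMzMzMzMyIiIiIiIiIiIiIiIiMzMzMzMzMzMzMzMzMzMzMzMzMzIiIiIiIiIiIiIiIiIzMzMzMzMzMzMzMzMzMzMzMzMzMiIiIiIiIiIiIiIiIjMzMzMzMzMzMzMzMzMzMzMzMzMyIiIiIiIiIiIiIiIiMzMzMzMzMzMzMzMzMzMzMzMzMyIiIiIiIiIiIiIiIiIzMzMzMzMzMzMzMzMzMzMzMzMzIiIiIiIiIiIiIiIiIjMzMzMzMzMzMzMzMzMzMzMzMzMiIiIiIiIiIiIiIiIi"/>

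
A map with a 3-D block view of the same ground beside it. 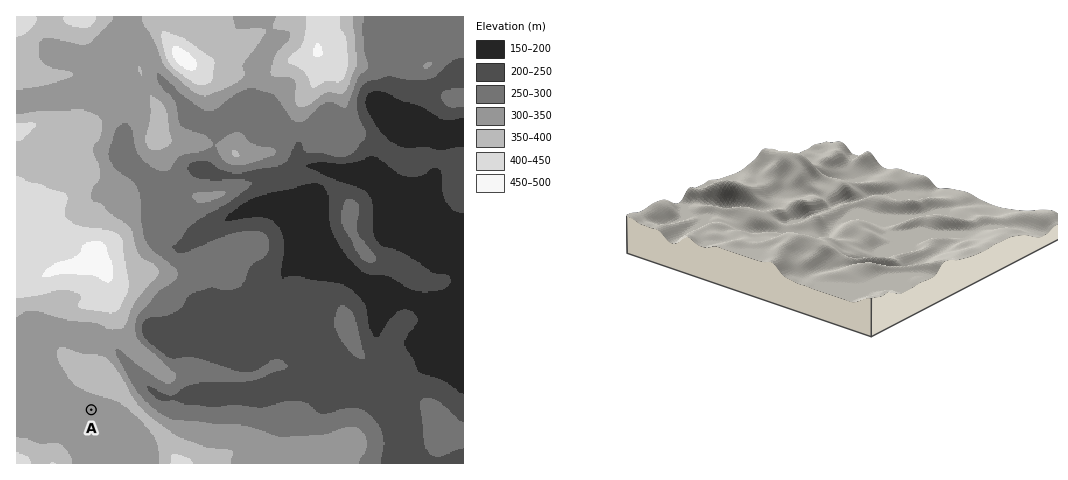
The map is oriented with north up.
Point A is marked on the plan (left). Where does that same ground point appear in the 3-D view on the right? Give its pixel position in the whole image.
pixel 875 280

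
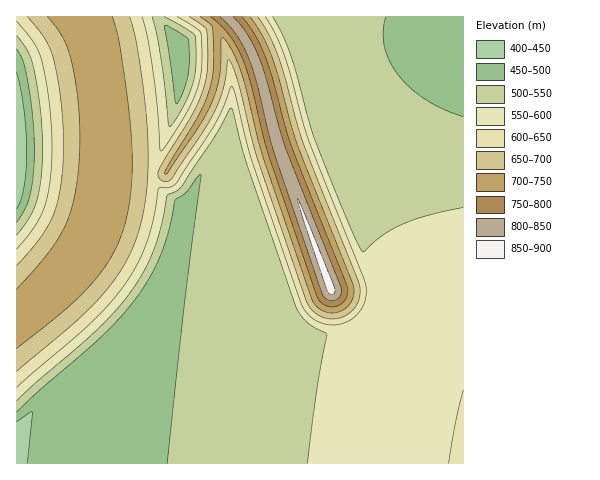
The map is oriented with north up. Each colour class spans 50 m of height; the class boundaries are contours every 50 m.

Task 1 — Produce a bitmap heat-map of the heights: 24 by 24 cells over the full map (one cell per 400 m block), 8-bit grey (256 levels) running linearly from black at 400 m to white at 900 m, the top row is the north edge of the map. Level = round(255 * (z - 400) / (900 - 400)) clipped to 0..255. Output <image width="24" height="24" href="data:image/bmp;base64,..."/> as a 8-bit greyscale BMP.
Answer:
<image width="24" height="24" href="data:image/bmp;base64,Qk12BgAAAAAAADYEAAAoAAAAGAAAABgAAAABAAgAAAAAAEACAAATCwAAEwsAAAABAAAAAAAAAAAAAAEBAQACAgIAAwMDAAQEBAAFBQUABgYGAAcHBwAICAgACQkJAAoKCgALCwsADAwMAA0NDQAODg4ADw8PABAQEAAREREAEhISABMTEwAUFBQAFRUVABYWFgAXFxcAGBgYABkZGQAaGhoAGxsbABwcHAAdHR0AHh4eAB8fHwAgICAAISEhACIiIgAjIyMAJCQkACUlJQAmJiYAJycnACgoKAApKSkAKioqACsrKwAsLCwALS0tAC4uLgAvLy8AMDAwADExMQAyMjIAMzMzADQ0NAA1NTUANjY2ADc3NwA4ODgAOTk5ADo6OgA7OzsAPDw8AD09PQA+Pj4APz8/AEBAQABBQUEAQkJCAENDQwBEREQARUVFAEZGRgBHR0cASEhIAElJSQBKSkoAS0tLAExMTABNTU0ATk5OAE9PTwBQUFAAUVFRAFJSUgBTU1MAVFRUAFVVVQBWVlYAV1dXAFhYWABZWVkAWlpaAFtbWwBcXFwAXV1dAF5eXgBfX18AYGBgAGFhYQBiYmIAY2NjAGRkZABlZWUAZmZmAGdnZwBoaGgAaWlpAGpqagBra2sAbGxsAG1tbQBubm4Ab29vAHBwcABxcXEAcnJyAHNzcwB0dHQAdXV1AHZ2dgB3d3cAeHh4AHl5eQB6enoAe3t7AHx8fAB9fX0Afn5+AH9/fwCAgIAAgYGBAIKCggCDg4MAhISEAIWFhQCGhoYAh4eHAIiIiACJiYkAioqKAIuLiwCMjIwAjY2NAI6OjgCPj48AkJCQAJGRkQCSkpIAk5OTAJSUlACVlZUAlpaWAJeXlwCYmJgAmZmZAJqamgCbm5sAnJycAJ2dnQCenp4An5+fAKCgoAChoaEAoqKiAKOjowCkpKQApaWlAKampgCnp6cAqKioAKmpqQCqqqoAq6urAKysrACtra0Arq6uAK+vrwCwsLAAsbGxALKysgCzs7MAtLS0ALW1tQC2trYAt7e3ALi4uAC5ubkAurq6ALu7uwC8vLwAvb29AL6+vgC/v78AwMDAAMHBwQDCwsIAw8PDAMTExADFxcUAxsbGAMfHxwDIyMgAycnJAMrKygDLy8sAzMzMAM3NzQDOzs4Az8/PANDQ0ADR0dEA0tLSANPT0wDU1NQA1dXVANbW1gDX19cA2NjYANnZ2QDa2toA29vbANzc3ADd3d0A3t7eAN/f3wDg4OAA4eHhAOLi4gDj4+MA5OTkAOXl5QDm5uYA5+fnAOjo6ADp6ekA6urqAOvr6wDs7OwA7e3tAO7u7gDv7+8A8PDwAPHx8QDy8vIA8/PzAPT09AD19fUA9vb2APf39wD4+PgA+fn5APr6+gD7+/sA/Pz8AP39/QD+/v4A////ABkcICMnKi0xNDg7PkJFSUxPU1ZZXWBkZxkcHyMmKi0wNDc7PkFFSExPUlZZXGBjZh0cHyImKS0wMzc6PkFESEtOUlVYXF9iZj4gHyImKSwwMzc6PUFER0tOUVVYW15iZWRCJCIlKSwvMzY6PUBER0pNUVRXWl5hZIJpSSolKCwvMjY5PEBDRkpNUFNWWl1gY5eHb08uKCsvMjU5PD9DRklMT1JWWVxfYqObi3NSMCsuMjU4PD9CRU5lZVRUV1pdYKWlno1zTy8uMTU4Oz5CRnKsp21TVllbXp2mp5+MbkUuMTQ3Oz5BTZDZwndSVFdZW42fqKichWA2MTQ3Oj1AX6vgqGNQUlRWWXWRo6qmlHRGMDM3Oj1CeMXRi1JOUFJTVVh9mKiqnYJXMjM2OTxMk9i2bkpMTU9QUTlpjaOqoopiNjM2OTxhrdeZVkhJSktMTSVbhZ+qpI9rSTM1OD96xsR8SEVGR0hISR5TgJyppZF+fEM1N0yV1KhfQkNDRERERBxQfpuopZF1j2g5N2KvzotLQEBAQEA/Ph1RfZqnpJBuc41VO3fDum9APj49PTs6OSBUf5umoo5rUYl7TInOpFk8PDw7OTg2NCVZgpymoYtnPGiSZJvOkEo7Ojk4NjQyMCxgh56mn4hhNU6Rea/FfUA6OTg2NDEvLDlqjaGmnINbM0WNi8SwZjo5ODc0Mi8sKVF4laWmmX5TMUaOpcyTTzk5ODY0MS4rKG+MoKmllHVKRGqeybBvPjk5ODY0MS4qJw=="/>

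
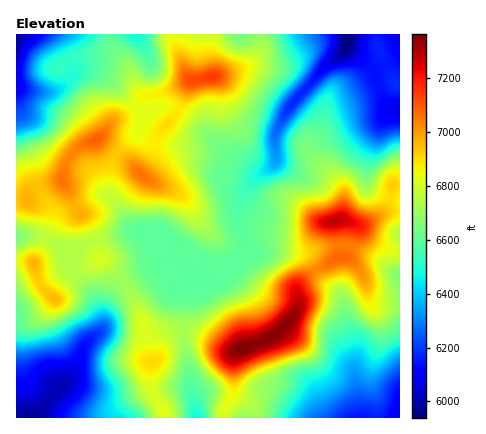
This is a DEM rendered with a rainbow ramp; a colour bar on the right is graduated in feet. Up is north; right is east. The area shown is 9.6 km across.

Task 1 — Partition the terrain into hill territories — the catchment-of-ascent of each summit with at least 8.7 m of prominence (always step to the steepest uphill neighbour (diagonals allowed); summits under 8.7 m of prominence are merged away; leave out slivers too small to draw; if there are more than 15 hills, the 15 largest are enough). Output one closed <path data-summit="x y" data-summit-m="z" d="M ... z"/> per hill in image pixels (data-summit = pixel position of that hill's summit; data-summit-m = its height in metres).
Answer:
<path data-summit="242 348" data-summit-m="2245" d="M246 245l-4 9-16 11-18 18-24 11-1 46 14 78 163 0 1-10-6-30 1-34-15-48-18-16-17-23-24-6-26 2z"/><path data-summit="212 76" data-summit-m="2180" d="M348 34l-296 0 9 8 11 24 2 9 6-4 8 0 16 6 10 8 26 25 1 14-2 10 9 8 8 3 30 0 24-6 18 15 18 7 14 10 4 0 8-4 4-7-1-24 13-28 31-36 25-20 3-6z"/><path data-summit="336 220" data-summit-m="2220" d="M346 47l-4 7-23 18-31 36-13 28 1 24-6 8-14 9-8 9-11 24 0 12 8 22 11 9 14-2 30 2 22-6 26-2 30 13 22 18 0-76-26-8-8-10 1-18 11-34 6-12 9-8-7-6-14-34z"/><path data-summit="154 362" data-summit-m="2105" d="M210 262l-44 0-22 9-28 17-9 16-5 24-18 18-6 18-9 14-15 14-20 26 162 0-13-78 1-46 24-11 19-19z"/><path data-summit="142 174" data-summit-m="2153" d="M138 129l-23 27-4 10-3 22 1 8 10 12 11 18 8 6 76 32 12 0 10-5 9-13-1-8-7-16 0-12 15-30 14-10-6 1-14-10-18-7-18-15-24 6-30 0-12-5-5-6z"/><path data-summit="96 140" data-summit-m="2162" d="M88 71l-12 1-12 13-12 7-22-1-12-4 0 15 6 12 14 9 24 26 20 15 11 10 15 21 4-33 8-12 18-18 3-8 0-10-1-4-26-25-10-8z"/><path data-summit="340 256" data-summit-m="2159" d="M348 245l-14 0-34 8-18-1 24 5 17 23 18 16 3 6 3 18 9 24-1 34 6 30 0 10 39 0 0-142-22-18z"/><path data-summit="54 298" data-summit-m="2120" d="M70 267l-42 23-12 12 0 116 18 0 2-2 18-24 15-14 9-14 6-18 18-18-1-12-10-22z"/><path data-summit="100 258" data-summit-m="2076" d="M138 231l-46 10-12 5-5 10-3 14 19 24 10 22 1 11 5-23 8-14 9-8 42-20 41 0-15-9z"/><path data-summit="62 180" data-summit-m="2153" d="M16 84l0 24 4 22 12 26 7 32 12 22-2 16-3 6-7 4 9 3 9-19 7-7 32-17 11-2-14-20-11-10-20-15-24-26-16-11-4-10z"/><path data-summit="396 84" data-summit-m="1884" d="M400 34l-52 0-1 8 0 6 25 22 14 34 8 7 6-1z"/><path data-summit="34 264" data-summit-m="2123" d="M38 236l-22 2 0 63 12-11 32-16 9-8-8-18z"/>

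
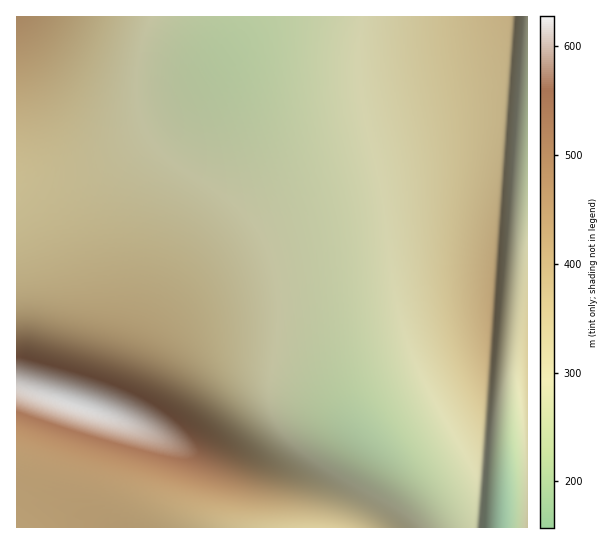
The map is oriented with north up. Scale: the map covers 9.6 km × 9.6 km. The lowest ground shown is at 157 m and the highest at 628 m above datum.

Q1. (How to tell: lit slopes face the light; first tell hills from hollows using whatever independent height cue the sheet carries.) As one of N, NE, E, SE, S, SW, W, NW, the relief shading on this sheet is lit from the SW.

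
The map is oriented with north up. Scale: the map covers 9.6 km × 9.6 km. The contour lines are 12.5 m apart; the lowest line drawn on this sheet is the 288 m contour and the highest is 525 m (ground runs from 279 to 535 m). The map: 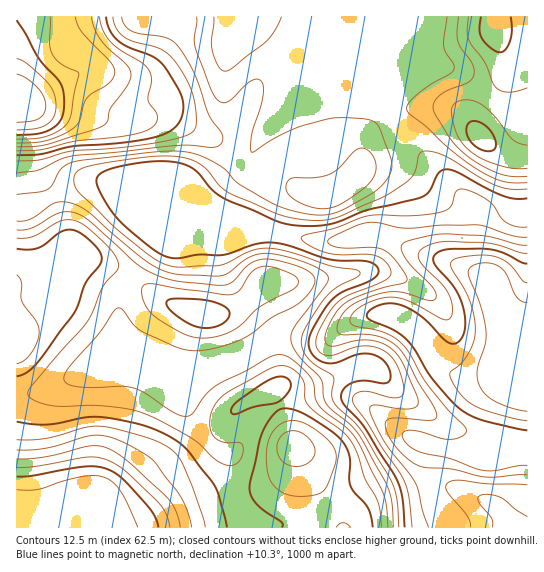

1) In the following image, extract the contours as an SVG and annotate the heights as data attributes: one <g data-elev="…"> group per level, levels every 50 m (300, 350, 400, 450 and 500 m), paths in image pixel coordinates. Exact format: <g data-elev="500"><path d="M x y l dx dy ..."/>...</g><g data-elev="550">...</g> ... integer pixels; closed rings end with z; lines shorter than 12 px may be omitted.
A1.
<g data-elev="300"><path d="M527 421l-29-7-23-8-12-9-11-16-2-8 11-9 8-11 5-12 1-12-1-14-4-14-7-14-11-17-1-7 3-4 9-2 19-2 12 1 14 7 14 17 5 3"/></g><g data-elev="350"><path d="M429 527l-6-14-7-30-31-41-10-17-5-15 1-4 3-1 31 4 8-1 4-2 1-4-1-5-15-35-11-13-13-7-19-2-28 6-4-1-2-6 1-8 6-13 6-8 7-7 9-5 19-7 32-8 2-2 0-4-13-18-11-9-10-3-35 0-8-2-2-4 4-4 23-11 16-4 36 6 34-3 37 0 35 11 14 1"/><path d="M527 485l-40-1-28-4-10 2-3 4 0 4 21 26 3 6 0 5"/></g><g data-elev="400"><path d="M393 527l-1-22-3-15-25-47-11-16-26-22-3-7-3-19-21-21-8-15-1-8 3-8 34-45 0-5-3-4-11-7-15-6-20-5-13-2-9 1-8 4-19 14-8 4-39-1-13-2-13-5-14-9-57-49-9-5-10-3-12 1-24 16-6 2-8 0"/><path d="M17 195l22-3 8-3 5-4 9-16 12-7 96-11 20 1 16 5 19 12 14 14 29 18 18 8 24 5 16 1 14-4 32-17 13-11 7-12 0-12-12-32-4-4-6-3-34-2-29 7-24 9-28 18-3 0 0-16 11-35 2-11-1-7-4-3-5 0-8 5-17 16-7 2-5-4-7-12-15-40-1-9 3-21"/><path d="M447 17l-3 29 2 7 8 12 0 5-4 4-23 13-12 10-7 8-1 6 20 17 24 22 28 21 24 10 24 2"/></g><g data-elev="450"><path d="M205 527l-11-37-12-28-8-11-15-9-39-12-22-4-15 2-37 10-29 2"/><path d="M350 527l-7-4-4 1-3 3"/><path d="M290 495l20 1 13-5 6-9 7-24-2-11-9-10-18-12-13-4-11 2-8 6-6 10-3 14 1 18 4 11 8 9z"/><path d="M17 364l8-4 6-7 6-11 2-11-3-10-14-19-1-5 0-15-4-7"/><path d="M17 151l24-1 34-9 55-6 18-5 8-7 1-4 0-5-9-15 3-18-1-10-7-8-22-13-10-8-8-12-4-13"/></g><g data-elev="500"><path d="M158 527l-4-12-11-14-21-23-16-9-9-2-12 0-52 9-16 1"/><path d="M17 135l22-2 15-6 8-9 2-16-1-11-3-8-22-25-21-38"/></g>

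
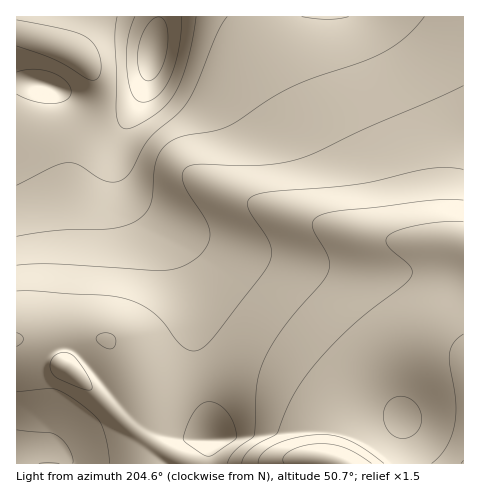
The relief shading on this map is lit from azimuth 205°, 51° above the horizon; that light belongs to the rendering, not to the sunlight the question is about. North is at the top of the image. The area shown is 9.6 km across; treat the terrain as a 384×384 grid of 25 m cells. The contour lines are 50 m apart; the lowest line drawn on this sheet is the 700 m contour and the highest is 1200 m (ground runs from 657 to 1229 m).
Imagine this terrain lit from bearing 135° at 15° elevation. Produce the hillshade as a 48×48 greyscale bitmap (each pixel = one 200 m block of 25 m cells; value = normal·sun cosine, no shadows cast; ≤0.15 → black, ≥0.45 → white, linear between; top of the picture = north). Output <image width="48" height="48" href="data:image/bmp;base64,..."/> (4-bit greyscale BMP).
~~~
<image width="48" height="48" href="data:image/bmp;base64,Qk32BAAAAAAAAHYAAAAoAAAAMAAAADAAAAABAAQAAAAAAIAEAAATCwAAEwsAABAAAAAAAAAAAAAAABEREQAiIiIAMzMzAERERABVVVUAZmZmAHd3dwCIiIgAmZmZAKqqqgC7u7sAzMzMAN3d3QDu7u4A////AGZmZmd4iHZURFac7+3LqpmJmZhleImqqmZmZmd3h3ZlVVac///+3LuqmXd2d4maqlVVVmd3d2ZlRERpzv///t3LmHZWZ4iZqkRVVWZ3ZmZVQyI1ebvMy7uphlVVZniJmUREVVZmZmZUQyI0Z5mZmIh3ZVRFVmeImTNERVVVVmZUQzM0Z4iZiId2ZVREVWZ4iDM0RERFVmVVRERFZ4iIiId2ZVRERVZ3iDMzMzRFVlVVVEVVZ3iIiId3ZVRERVZneDM0MzRFVVVVVVVWZ3iIiIh3ZlVERVVmdzNGQzRVVVVVVVZmd3iIiIh3ZlVVVVVmdzNYhURVVVVVVWZmd3iIiIh3dmVVVVZmd0RHp1VVVVRFVWZnd3iIiIh3d2ZlVWZmd0RFd2VVVURFVWZ3d3iIiIiHd3ZmZmZmd1VVVmZmVVRFVWZ3d3iIiIiId3dmZmZnd2ZmZnd2ZlVVVmZ3d4iIiIiId3d3d3d3d3dmd3d3dmZVZmd3d4iIiIiIh3d3d3d3d3d3d4iId3ZmZmd3d4iIiIiIiHd3d3d3d4iHiIiIh3dmZnd3d3iIiIiIiHd3d3d3d4iIiIiIiHd3d3d3d3iIiIiIh3d3d3d3d5iIiIiIiHd3d3d3d3iIiIiHd3d3d3dmd5iIiIiIiHd3d3d3d3d3d3d3d3dmZmZmZpiIiIiIiHd3d3d3d3d3d3d3dmZmZlVVZpiIiIiIh3d3d3d3d3d3d3ZmZmZmVVVVVoiIiId3d3d3d3d3d3dmZmZmZmZmZmZmZoiIh3d3eHd3d3d3ZmZmZmZmZ3d3d3d3d4iId3d3eId3d3ZmZmZmZmd3d4iIiIiIiIh3d3d3eIh3d2ZmZmZmd3eIiJmZmZmZmXd3d3d3eIiHdmZmZmd3eIiJmZmZmZmZmXd3d3d3eIiHdmZmZ3eIiJmZmZmZmZmZmXd3d2ZneJmId2Z3d4iImZmZmZmZmZiIiHd3dmZmeJmYh3d3iIiJmZiIiIiIiIiIiHd3ZmZmeJqpiHeIiIiIiIiIiIiIiHd3d3d3ZmZWeKu6mIiIiIiIiIiIh3d3d3d3d2d3ZmVVaKu7qYiIiIiId3d3d3d3d3d3dmd3ZmVVaKvMuZiId3d3d3d3d3d3d3d3Zmd3dmVUV5vMupiHd3d3d3d3d3d3d3d3Znd3d2VERovdy5h3d3d3d3d3d3d3d3d3Znd4iHZDNHrd26h3d3d3d3d3d3d3d3d3dneJmYZDI2nO3KmHd3d3d3d3d3d3d3d3d2eJqYZCEUi+7bmHd3d3d3d3d3d3d3d3d0RGeHUxACat7cqHd3d3d3d3d3d3d3d3dyESNVQxABWd7sqHd3d3d3d3d3d3d3d3dyERNEQxAAOM7sqYd3d3d3d3d3d3d3d3dzIjRVVCAAJr3tuYd3d3d3d3d3d3d3d3d0RFVmVCAABZzduYd3Z3d3d3d3d3d3d3d1VmZmZTAAA3vcuYd2Znd3d3d3iHd3d3d2Z3d3ZTEAAmrMuYd2Zmd3d3iIiId3d3d2d3d3ZUIAAVm7uYd2ZmZ3d3iIiIh3d3dw=="/>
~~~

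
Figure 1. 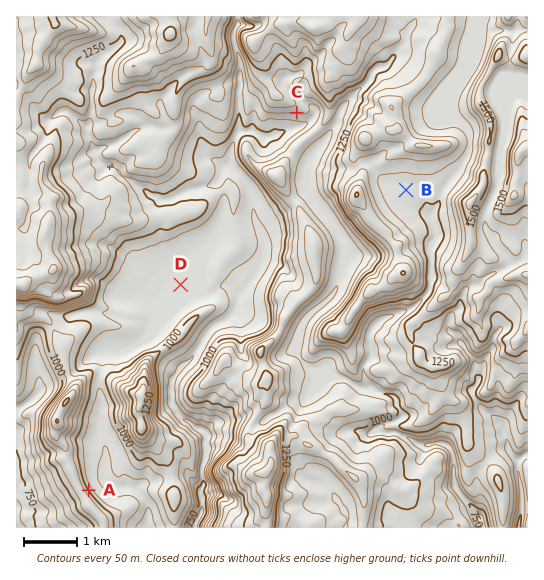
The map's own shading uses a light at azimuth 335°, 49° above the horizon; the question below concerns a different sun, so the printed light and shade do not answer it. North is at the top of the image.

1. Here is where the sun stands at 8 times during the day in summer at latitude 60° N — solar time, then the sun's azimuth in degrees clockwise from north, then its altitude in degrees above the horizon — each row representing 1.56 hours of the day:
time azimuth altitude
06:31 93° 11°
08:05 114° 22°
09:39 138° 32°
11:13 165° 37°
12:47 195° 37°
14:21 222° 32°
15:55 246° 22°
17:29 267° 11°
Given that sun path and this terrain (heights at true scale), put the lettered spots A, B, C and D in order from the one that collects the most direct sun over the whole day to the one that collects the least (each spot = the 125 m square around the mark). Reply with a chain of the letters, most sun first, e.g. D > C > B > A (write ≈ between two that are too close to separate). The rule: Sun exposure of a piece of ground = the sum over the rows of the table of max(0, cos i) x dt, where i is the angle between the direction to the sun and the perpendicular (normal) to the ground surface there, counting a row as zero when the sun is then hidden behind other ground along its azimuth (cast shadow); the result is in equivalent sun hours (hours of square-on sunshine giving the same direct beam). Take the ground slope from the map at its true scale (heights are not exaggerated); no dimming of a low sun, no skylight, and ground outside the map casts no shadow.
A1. C > D ≈ B > A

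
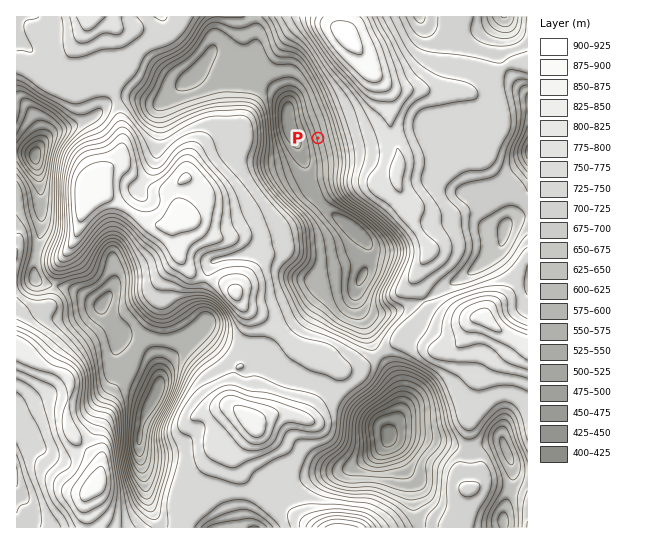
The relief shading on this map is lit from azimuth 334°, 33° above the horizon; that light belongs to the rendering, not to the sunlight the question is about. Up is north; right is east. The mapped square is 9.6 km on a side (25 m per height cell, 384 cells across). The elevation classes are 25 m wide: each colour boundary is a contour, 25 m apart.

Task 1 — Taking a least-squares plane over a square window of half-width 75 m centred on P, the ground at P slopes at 13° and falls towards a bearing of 255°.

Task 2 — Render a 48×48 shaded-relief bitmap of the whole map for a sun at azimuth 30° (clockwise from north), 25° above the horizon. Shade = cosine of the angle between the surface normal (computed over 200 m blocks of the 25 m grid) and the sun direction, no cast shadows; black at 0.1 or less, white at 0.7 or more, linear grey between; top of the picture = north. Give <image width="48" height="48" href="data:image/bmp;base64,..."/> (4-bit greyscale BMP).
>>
<image width="48" height="48" href="data:image/bmp;base64,Qk32BAAAAAAAAHYAAAAoAAAAMAAAADAAAAABAAQAAAAAAIAEAAATCwAAEwsAABAAAAAAAAAAAAAAABEREQAiIiIAMzMzAERERABVVVUAZmZmAHd3dwCIiIgAmZmZAKqqqgC7u7sAzMzMAN3d3QDu7u4A////AJh2RFd5rMl4h1VVM1eJve/+zMqIiJmYVZhkNFeJvch4h2ZlRHiaze7t3cqYiIiHVYdURWeK3rd4iHdlZ4maze7u7cqYd4iHZnVFZ3ec7pZ4iIdmeJmb3v7u7LqGZ4iIiFRniIm9/oZnh3ZniIibzdzNy6h2eJmqqEWJiInO/YVnd2Z3d3eKqZrN26hmiaq8lleId4rO/GRWdmd2ZneIdnm93KiIiZrMc2iGVore61I2d3d1RXiHVXm8upiId3nKQXh1WKveyUJGZ3dUV4hlV5vLmHZmRGinModlaszdyWVWZ3ZWiYZWiqu5dmVUNGd1M3dmi8zeyYZnd2VoqpiauqmGVlRTNXhkNHdnis3uuYdniHebzLu7qYZURURCNoh1VmZmeb3cqIdmiZrNzLuqmIZEVDMhN3d2Z1VWesy6mIZFiau7qqmYiHdmZDIBV3d2ZkVnrdy5iHU2iZmZmYiHd4iIZBACVnd2VVab3uypmHRHmqmIiId3eJmpYxEkVndmVYrN3dypmHVompiIiHeImrzKdEVmd3dmZs3czdupiHZniZd3d3iavN7ah3eIh2ZVed3MzcuodkRWeHVFZ4m83v7KiIiIdmVpvcuqvMuXYxJFZ0AUeJrN7tyoiIiId3ec3Kqqu6mHQRRVQgAWmavd3LuXRXiIiZq8usy7yod2MkZkIABZqqzcuquWRGeJq7zMqs2ph2Z2RGZTIiWaqrzLmaqHZmeIq8zLqqpjM0d2NGUzWIm7uqqYmamHd3d3iau6mJhCI2iFI1RFmpq7upd4mamHZmZ3eImqmKhlRXh0EjNHmHiZmYiKqqqXZUV4iImZl7qGVWZBAiNodmd4iZm7qrqWMSWJmamZiMuWRWYxATV3d4mZmZrMvMphABaamqmYiMuVJGUxFHh3iJmqmZvt3JQAAEiZmqmId7uDFGZDWZiImZmqms7+yDAABHiZmqh3Z7uDFHdnqpiJmZqqrP/8kwABRomqq6iHeMyCFYiKqYiIibu6vv7JYgA1Z5qpmYiIie2CJomZiJqYm8y639yoUzRneJqYh2Z4m/5yN5mZirqZvduqzcuoVFV4iJmYh2Z4vdtTWKqprLqazbqau7ynVEV3eJqYiHeJvZdEaby6vLqby6mJq8yVRDVneKqYiIiJmnVFebuqzcuqupiJrNt0QzVmeKqYiIiIiXZER5qa3uy7upmazdpTQzVmeamIiIiImYdBFHiK3ty7u7u83chEQjZleIiIiIiJqoQQJXd5zLqrzM3e7aZEMkVFZ4d3eIiJukETZ3d5qYmaq7zNynQzIkMkaIiIiIiaqSJXeIiIh4iJmZqqmGRDEjE1eaqpmZmZl1aIiIiIiIh4iIiIh2VBEhJXm7uqmZmZdYmIiIiIiIZWeIiIdlQhERR5u7upmZmZh5iIh3d3iHVFaIh3dUMRAUaKvMupmZqqmYd4dmd3eHdmaHZndUMhA2ibzLupmZq7qXiIdmZ3iJmHd2VWZDQxJoms3LuYiJq8p4iIZmd4mZmIdlRWZDQzV5q927uYiJrMlg=="/>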